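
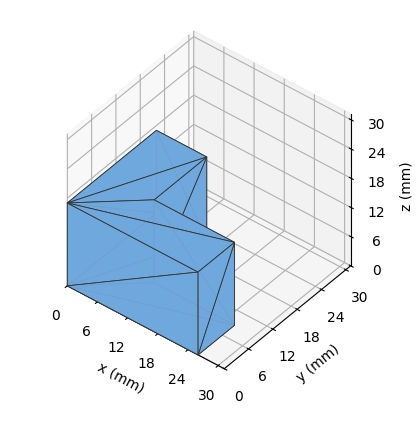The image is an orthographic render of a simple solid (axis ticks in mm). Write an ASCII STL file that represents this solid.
Reading the render: the shape is an L-shaped prism: outer 26 × 22 mm, arm thicknesses ≈ 9 mm (horizontal) and 10 mm (vertical), extruded 17 mm in z (dimensions read to the nearest mm from the axis ticks). For the STL, each face is triangulated and given an outward normal.

solid part
  facet normal 0.0000 0.0000 -1.0000
    outer loop
      vertex 26.000 9.000 0.000
      vertex 26.000 0.000 0.000
      vertex 0.000 0.000 0.000
    endloop
  endfacet
  facet normal 0.0000 0.0000 -1.0000
    outer loop
      vertex 10.000 9.000 0.000
      vertex 26.000 9.000 0.000
      vertex 0.000 0.000 0.000
    endloop
  endfacet
  facet normal 0.0000 0.0000 -1.0000
    outer loop
      vertex 10.000 22.000 0.000
      vertex 10.000 9.000 0.000
      vertex 0.000 0.000 0.000
    endloop
  endfacet
  facet normal 0.0000 0.0000 -1.0000
    outer loop
      vertex 0.000 22.000 0.000
      vertex 10.000 22.000 0.000
      vertex 0.000 0.000 0.000
    endloop
  endfacet
  facet normal 0.0000 0.0000 1.0000
    outer loop
      vertex 0.000 0.000 17.000
      vertex 26.000 0.000 17.000
      vertex 26.000 9.000 17.000
    endloop
  endfacet
  facet normal 0.0000 0.0000 1.0000
    outer loop
      vertex 0.000 0.000 17.000
      vertex 26.000 9.000 17.000
      vertex 10.000 9.000 17.000
    endloop
  endfacet
  facet normal 0.0000 0.0000 1.0000
    outer loop
      vertex 0.000 0.000 17.000
      vertex 10.000 9.000 17.000
      vertex 10.000 22.000 17.000
    endloop
  endfacet
  facet normal 0.0000 0.0000 1.0000
    outer loop
      vertex 0.000 0.000 17.000
      vertex 10.000 22.000 17.000
      vertex 0.000 22.000 17.000
    endloop
  endfacet
  facet normal 0.0000 -1.0000 0.0000
    outer loop
      vertex 0.000 0.000 0.000
      vertex 26.000 0.000 0.000
      vertex 26.000 0.000 17.000
    endloop
  endfacet
  facet normal 0.0000 -1.0000 0.0000
    outer loop
      vertex 0.000 0.000 0.000
      vertex 26.000 0.000 17.000
      vertex 0.000 0.000 17.000
    endloop
  endfacet
  facet normal 1.0000 0.0000 0.0000
    outer loop
      vertex 26.000 0.000 0.000
      vertex 26.000 9.000 0.000
      vertex 26.000 9.000 17.000
    endloop
  endfacet
  facet normal 1.0000 0.0000 0.0000
    outer loop
      vertex 26.000 0.000 0.000
      vertex 26.000 9.000 17.000
      vertex 26.000 0.000 17.000
    endloop
  endfacet
  facet normal 0.0000 1.0000 0.0000
    outer loop
      vertex 26.000 9.000 0.000
      vertex 10.000 9.000 0.000
      vertex 10.000 9.000 17.000
    endloop
  endfacet
  facet normal 0.0000 1.0000 0.0000
    outer loop
      vertex 26.000 9.000 0.000
      vertex 10.000 9.000 17.000
      vertex 26.000 9.000 17.000
    endloop
  endfacet
  facet normal 1.0000 0.0000 0.0000
    outer loop
      vertex 10.000 9.000 0.000
      vertex 10.000 22.000 0.000
      vertex 10.000 22.000 17.000
    endloop
  endfacet
  facet normal 1.0000 0.0000 0.0000
    outer loop
      vertex 10.000 9.000 0.000
      vertex 10.000 22.000 17.000
      vertex 10.000 9.000 17.000
    endloop
  endfacet
  facet normal 0.0000 1.0000 0.0000
    outer loop
      vertex 10.000 22.000 0.000
      vertex 0.000 22.000 0.000
      vertex 0.000 22.000 17.000
    endloop
  endfacet
  facet normal 0.0000 1.0000 0.0000
    outer loop
      vertex 10.000 22.000 0.000
      vertex 0.000 22.000 17.000
      vertex 10.000 22.000 17.000
    endloop
  endfacet
  facet normal -1.0000 0.0000 0.0000
    outer loop
      vertex 0.000 22.000 0.000
      vertex 0.000 0.000 0.000
      vertex 0.000 0.000 17.000
    endloop
  endfacet
  facet normal -1.0000 0.0000 0.0000
    outer loop
      vertex 0.000 22.000 0.000
      vertex 0.000 0.000 17.000
      vertex 0.000 22.000 17.000
    endloop
  endfacet
endsolid part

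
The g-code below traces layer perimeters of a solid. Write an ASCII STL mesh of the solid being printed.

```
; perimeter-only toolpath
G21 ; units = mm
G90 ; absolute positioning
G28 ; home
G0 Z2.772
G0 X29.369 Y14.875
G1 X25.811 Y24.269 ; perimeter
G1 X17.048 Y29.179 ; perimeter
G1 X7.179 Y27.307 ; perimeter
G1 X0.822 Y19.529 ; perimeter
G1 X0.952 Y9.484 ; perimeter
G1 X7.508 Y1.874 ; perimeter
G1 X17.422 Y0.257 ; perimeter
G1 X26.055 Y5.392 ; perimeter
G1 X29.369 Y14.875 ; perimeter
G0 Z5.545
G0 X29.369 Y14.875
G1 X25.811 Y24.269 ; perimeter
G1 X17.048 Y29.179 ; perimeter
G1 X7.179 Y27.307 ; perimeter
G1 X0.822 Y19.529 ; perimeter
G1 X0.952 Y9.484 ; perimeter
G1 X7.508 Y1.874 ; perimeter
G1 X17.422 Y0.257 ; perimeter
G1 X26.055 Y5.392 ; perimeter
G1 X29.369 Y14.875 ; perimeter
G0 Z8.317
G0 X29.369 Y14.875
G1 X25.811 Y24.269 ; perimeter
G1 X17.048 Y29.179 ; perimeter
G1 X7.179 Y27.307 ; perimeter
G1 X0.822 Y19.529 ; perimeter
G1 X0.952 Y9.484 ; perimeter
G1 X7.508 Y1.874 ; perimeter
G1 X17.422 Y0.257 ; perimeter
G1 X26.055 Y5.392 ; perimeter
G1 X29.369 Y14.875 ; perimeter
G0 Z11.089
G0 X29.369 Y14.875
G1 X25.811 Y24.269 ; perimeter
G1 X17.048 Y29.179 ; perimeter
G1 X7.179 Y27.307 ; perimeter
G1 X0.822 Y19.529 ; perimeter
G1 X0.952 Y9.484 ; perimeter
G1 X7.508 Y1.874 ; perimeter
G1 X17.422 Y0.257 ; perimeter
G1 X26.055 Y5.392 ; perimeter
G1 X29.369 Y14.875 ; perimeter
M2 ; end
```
solid part
  facet normal 0.0000 0.0000 -1.0000
    outer loop
      vertex 17.048 29.179 0.000
      vertex 25.811 24.269 0.000
      vertex 29.369 14.875 0.000
    endloop
  endfacet
  facet normal 0.0000 0.0000 -1.0000
    outer loop
      vertex 7.179 27.307 0.000
      vertex 17.048 29.179 0.000
      vertex 29.369 14.875 0.000
    endloop
  endfacet
  facet normal 0.0000 0.0000 -1.0000
    outer loop
      vertex 0.822 19.529 0.000
      vertex 7.179 27.307 0.000
      vertex 29.369 14.875 0.000
    endloop
  endfacet
  facet normal 0.0000 0.0000 -1.0000
    outer loop
      vertex 0.952 9.484 0.000
      vertex 0.822 19.529 0.000
      vertex 29.369 14.875 0.000
    endloop
  endfacet
  facet normal 0.0000 0.0000 -1.0000
    outer loop
      vertex 7.508 1.874 0.000
      vertex 0.952 9.484 0.000
      vertex 29.369 14.875 0.000
    endloop
  endfacet
  facet normal 0.0000 0.0000 -1.0000
    outer loop
      vertex 17.422 0.257 0.000
      vertex 7.508 1.874 0.000
      vertex 29.369 14.875 0.000
    endloop
  endfacet
  facet normal 0.0000 0.0000 -1.0000
    outer loop
      vertex 26.055 5.392 0.000
      vertex 17.422 0.257 0.000
      vertex 29.369 14.875 0.000
    endloop
  endfacet
  facet normal 0.0000 0.0000 1.0000
    outer loop
      vertex 29.369 14.875 11.089
      vertex 25.811 24.269 11.089
      vertex 17.048 29.179 11.089
    endloop
  endfacet
  facet normal 0.0000 0.0000 1.0000
    outer loop
      vertex 29.369 14.875 11.089
      vertex 17.048 29.179 11.089
      vertex 7.179 27.307 11.089
    endloop
  endfacet
  facet normal 0.0000 0.0000 1.0000
    outer loop
      vertex 29.369 14.875 11.089
      vertex 7.179 27.307 11.089
      vertex 0.822 19.529 11.089
    endloop
  endfacet
  facet normal 0.0000 0.0000 1.0000
    outer loop
      vertex 29.369 14.875 11.089
      vertex 0.822 19.529 11.089
      vertex 0.952 9.484 11.089
    endloop
  endfacet
  facet normal 0.0000 0.0000 1.0000
    outer loop
      vertex 29.369 14.875 11.089
      vertex 0.952 9.484 11.089
      vertex 7.508 1.874 11.089
    endloop
  endfacet
  facet normal 0.0000 0.0000 1.0000
    outer loop
      vertex 29.369 14.875 11.089
      vertex 7.508 1.874 11.089
      vertex 17.422 0.257 11.089
    endloop
  endfacet
  facet normal 0.0000 0.0000 1.0000
    outer loop
      vertex 29.369 14.875 11.089
      vertex 17.422 0.257 11.089
      vertex 26.055 5.392 11.089
    endloop
  endfacet
  facet normal 0.9352 0.3542 0.0000
    outer loop
      vertex 29.369 14.875 0.000
      vertex 25.811 24.269 0.000
      vertex 25.811 24.269 11.089
    endloop
  endfacet
  facet normal 0.9352 0.3542 0.0000
    outer loop
      vertex 29.369 14.875 0.000
      vertex 25.811 24.269 11.089
      vertex 29.369 14.875 11.089
    endloop
  endfacet
  facet normal 0.4888 0.8724 0.0000
    outer loop
      vertex 25.811 24.269 0.000
      vertex 17.048 29.179 0.000
      vertex 17.048 29.179 11.089
    endloop
  endfacet
  facet normal 0.4888 0.8724 0.0000
    outer loop
      vertex 25.811 24.269 0.000
      vertex 17.048 29.179 11.089
      vertex 25.811 24.269 11.089
    endloop
  endfacet
  facet normal -0.1864 0.9825 0.0000
    outer loop
      vertex 17.048 29.179 0.000
      vertex 7.179 27.307 0.000
      vertex 7.179 27.307 11.089
    endloop
  endfacet
  facet normal -0.1864 0.9825 0.0000
    outer loop
      vertex 17.048 29.179 0.000
      vertex 7.179 27.307 11.089
      vertex 17.048 29.179 11.089
    endloop
  endfacet
  facet normal -0.7743 0.6328 0.0000
    outer loop
      vertex 7.179 27.307 0.000
      vertex 0.822 19.529 0.000
      vertex 0.822 19.529 11.089
    endloop
  endfacet
  facet normal -0.7743 0.6328 0.0000
    outer loop
      vertex 7.179 27.307 0.000
      vertex 0.822 19.529 11.089
      vertex 7.179 27.307 11.089
    endloop
  endfacet
  facet normal -0.9999 -0.0129 0.0000
    outer loop
      vertex 0.822 19.529 0.000
      vertex 0.952 9.484 0.000
      vertex 0.952 9.484 11.089
    endloop
  endfacet
  facet normal -0.9999 -0.0129 0.0000
    outer loop
      vertex 0.822 19.529 0.000
      vertex 0.952 9.484 11.089
      vertex 0.822 19.529 11.089
    endloop
  endfacet
  facet normal -0.7576 -0.6527 0.0000
    outer loop
      vertex 0.952 9.484 0.000
      vertex 7.508 1.874 0.000
      vertex 7.508 1.874 11.089
    endloop
  endfacet
  facet normal -0.7576 -0.6527 0.0000
    outer loop
      vertex 0.952 9.484 0.000
      vertex 7.508 1.874 11.089
      vertex 0.952 9.484 11.089
    endloop
  endfacet
  facet normal -0.1610 -0.9870 0.0000
    outer loop
      vertex 7.508 1.874 0.000
      vertex 17.422 0.257 0.000
      vertex 17.422 0.257 11.089
    endloop
  endfacet
  facet normal -0.1610 -0.9870 0.0000
    outer loop
      vertex 7.508 1.874 0.000
      vertex 17.422 0.257 11.089
      vertex 7.508 1.874 11.089
    endloop
  endfacet
  facet normal 0.5112 -0.8595 0.0000
    outer loop
      vertex 17.422 0.257 0.000
      vertex 26.055 5.392 0.000
      vertex 26.055 5.392 11.089
    endloop
  endfacet
  facet normal 0.5112 -0.8595 0.0000
    outer loop
      vertex 17.422 0.257 0.000
      vertex 26.055 5.392 11.089
      vertex 17.422 0.257 11.089
    endloop
  endfacet
  facet normal 0.9440 -0.3299 0.0000
    outer loop
      vertex 26.055 5.392 0.000
      vertex 29.369 14.875 0.000
      vertex 29.369 14.875 11.089
    endloop
  endfacet
  facet normal 0.9440 -0.3299 0.0000
    outer loop
      vertex 26.055 5.392 0.000
      vertex 29.369 14.875 11.089
      vertex 26.055 5.392 11.089
    endloop
  endfacet
endsolid part

The G0 Z moves step by Δz≈2.772 mm. Every layer's G1 loop is the same polygon, so the solid is a straight extrusion of it from z=0 to z≈11.1. Closing with flat bottom and top caps and triangulating gives 32 facets — a regular 9-sided prism (a cylinder approximated with 9 flat sides), circumscribed radius ≈ 14.7 mm, height ≈ 11.1 mm.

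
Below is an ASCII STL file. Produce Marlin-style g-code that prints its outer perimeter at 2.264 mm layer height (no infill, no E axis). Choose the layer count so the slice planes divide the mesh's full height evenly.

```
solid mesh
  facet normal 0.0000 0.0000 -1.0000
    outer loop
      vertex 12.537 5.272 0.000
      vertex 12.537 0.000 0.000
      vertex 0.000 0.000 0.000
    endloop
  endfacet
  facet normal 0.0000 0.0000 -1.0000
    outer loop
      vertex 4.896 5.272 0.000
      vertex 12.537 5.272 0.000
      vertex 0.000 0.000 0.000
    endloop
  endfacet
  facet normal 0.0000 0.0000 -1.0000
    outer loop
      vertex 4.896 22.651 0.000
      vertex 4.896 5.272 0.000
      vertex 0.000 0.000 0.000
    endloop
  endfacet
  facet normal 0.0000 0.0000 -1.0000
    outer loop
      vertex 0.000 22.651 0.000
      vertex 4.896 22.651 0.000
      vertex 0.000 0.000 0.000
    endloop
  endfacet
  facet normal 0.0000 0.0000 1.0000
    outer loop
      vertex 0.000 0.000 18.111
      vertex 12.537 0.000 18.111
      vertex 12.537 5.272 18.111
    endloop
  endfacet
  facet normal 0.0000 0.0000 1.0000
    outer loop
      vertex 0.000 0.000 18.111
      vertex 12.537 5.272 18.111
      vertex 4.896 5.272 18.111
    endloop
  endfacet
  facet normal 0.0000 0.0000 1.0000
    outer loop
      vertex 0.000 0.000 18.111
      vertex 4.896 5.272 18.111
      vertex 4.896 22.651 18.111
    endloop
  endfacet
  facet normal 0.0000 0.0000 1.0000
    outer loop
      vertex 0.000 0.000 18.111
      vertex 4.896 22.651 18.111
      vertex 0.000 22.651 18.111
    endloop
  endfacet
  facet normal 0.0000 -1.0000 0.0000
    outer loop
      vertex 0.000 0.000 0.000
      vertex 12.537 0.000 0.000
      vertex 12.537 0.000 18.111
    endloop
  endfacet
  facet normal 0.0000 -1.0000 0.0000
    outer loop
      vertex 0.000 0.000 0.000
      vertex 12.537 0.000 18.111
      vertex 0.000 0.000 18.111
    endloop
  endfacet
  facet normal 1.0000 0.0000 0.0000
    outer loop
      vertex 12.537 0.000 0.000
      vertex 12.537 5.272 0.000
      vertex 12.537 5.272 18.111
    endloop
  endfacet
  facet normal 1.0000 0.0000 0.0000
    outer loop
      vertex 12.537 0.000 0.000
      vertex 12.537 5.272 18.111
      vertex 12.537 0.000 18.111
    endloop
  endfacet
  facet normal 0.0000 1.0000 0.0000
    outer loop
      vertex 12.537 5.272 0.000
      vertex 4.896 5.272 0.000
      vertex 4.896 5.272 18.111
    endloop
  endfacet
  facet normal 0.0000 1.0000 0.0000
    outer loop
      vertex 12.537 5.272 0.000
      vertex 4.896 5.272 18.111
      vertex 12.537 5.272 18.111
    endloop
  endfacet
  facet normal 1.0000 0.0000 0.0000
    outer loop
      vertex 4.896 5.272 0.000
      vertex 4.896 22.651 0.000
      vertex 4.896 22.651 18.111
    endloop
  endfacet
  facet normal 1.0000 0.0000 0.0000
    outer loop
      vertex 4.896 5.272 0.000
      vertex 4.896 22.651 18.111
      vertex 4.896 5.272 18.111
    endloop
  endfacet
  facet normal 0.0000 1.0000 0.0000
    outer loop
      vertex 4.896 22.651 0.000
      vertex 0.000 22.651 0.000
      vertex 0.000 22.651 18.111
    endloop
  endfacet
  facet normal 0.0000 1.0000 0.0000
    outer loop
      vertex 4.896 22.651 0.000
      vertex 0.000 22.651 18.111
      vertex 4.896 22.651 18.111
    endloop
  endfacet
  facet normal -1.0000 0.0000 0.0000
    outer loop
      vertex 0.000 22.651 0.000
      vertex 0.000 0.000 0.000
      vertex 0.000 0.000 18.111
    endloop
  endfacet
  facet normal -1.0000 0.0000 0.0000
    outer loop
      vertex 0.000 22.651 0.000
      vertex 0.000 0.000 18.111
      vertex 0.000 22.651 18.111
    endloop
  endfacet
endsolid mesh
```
; perimeter-only toolpath
G21 ; units = mm
G90 ; absolute positioning
G28 ; home
; layer 1
G0 Z2.264
G0 X0.000 Y0.000
G1 X12.537 Y0.000
G1 X12.537 Y5.272
G1 X4.896 Y5.272
G1 X4.896 Y22.651
G1 X0.000 Y22.651
G1 X0.000 Y0.000
; layer 2
G0 Z4.528
G0 X0.000 Y0.000
G1 X12.537 Y0.000
G1 X12.537 Y5.272
G1 X4.896 Y5.272
G1 X4.896 Y22.651
G1 X0.000 Y22.651
G1 X0.000 Y0.000
; layer 3
G0 Z6.792
G0 X0.000 Y0.000
G1 X12.537 Y0.000
G1 X12.537 Y5.272
G1 X4.896 Y5.272
G1 X4.896 Y22.651
G1 X0.000 Y22.651
G1 X0.000 Y0.000
; layer 4
G0 Z9.056
G0 X0.000 Y0.000
G1 X12.537 Y0.000
G1 X12.537 Y5.272
G1 X4.896 Y5.272
G1 X4.896 Y22.651
G1 X0.000 Y22.651
G1 X0.000 Y0.000
; layer 5
G0 Z11.319
G0 X0.000 Y0.000
G1 X12.537 Y0.000
G1 X12.537 Y5.272
G1 X4.896 Y5.272
G1 X4.896 Y22.651
G1 X0.000 Y22.651
G1 X0.000 Y0.000
; layer 6
G0 Z13.583
G0 X0.000 Y0.000
G1 X12.537 Y0.000
G1 X12.537 Y5.272
G1 X4.896 Y5.272
G1 X4.896 Y22.651
G1 X0.000 Y22.651
G1 X0.000 Y0.000
; layer 7
G0 Z15.847
G0 X0.000 Y0.000
G1 X12.537 Y0.000
G1 X12.537 Y5.272
G1 X4.896 Y5.272
G1 X4.896 Y22.651
G1 X0.000 Y22.651
G1 X0.000 Y0.000
; layer 8
G0 Z18.111
G0 X0.000 Y0.000
G1 X12.537 Y0.000
G1 X12.537 Y5.272
G1 X4.896 Y5.272
G1 X4.896 Y22.651
G1 X0.000 Y22.651
G1 X0.000 Y0.000
M2 ; end

The solid is an L-shaped prism: outer 12.5 × 22.7 mm, arm thicknesses ≈ 5.27 mm (horizontal) and 4.9 mm (vertical), extruded 18.1 mm in z. Slicing at Δz = 2.264 mm — 8 equal slices spanning the solid's height, so layer i sits at z = i·h/8 — gives 8 non-empty perimeters. Each is a 6-segment closed polygon; G0 lifts to the layer z and rapids to the start vertex, then G1 traces the edges.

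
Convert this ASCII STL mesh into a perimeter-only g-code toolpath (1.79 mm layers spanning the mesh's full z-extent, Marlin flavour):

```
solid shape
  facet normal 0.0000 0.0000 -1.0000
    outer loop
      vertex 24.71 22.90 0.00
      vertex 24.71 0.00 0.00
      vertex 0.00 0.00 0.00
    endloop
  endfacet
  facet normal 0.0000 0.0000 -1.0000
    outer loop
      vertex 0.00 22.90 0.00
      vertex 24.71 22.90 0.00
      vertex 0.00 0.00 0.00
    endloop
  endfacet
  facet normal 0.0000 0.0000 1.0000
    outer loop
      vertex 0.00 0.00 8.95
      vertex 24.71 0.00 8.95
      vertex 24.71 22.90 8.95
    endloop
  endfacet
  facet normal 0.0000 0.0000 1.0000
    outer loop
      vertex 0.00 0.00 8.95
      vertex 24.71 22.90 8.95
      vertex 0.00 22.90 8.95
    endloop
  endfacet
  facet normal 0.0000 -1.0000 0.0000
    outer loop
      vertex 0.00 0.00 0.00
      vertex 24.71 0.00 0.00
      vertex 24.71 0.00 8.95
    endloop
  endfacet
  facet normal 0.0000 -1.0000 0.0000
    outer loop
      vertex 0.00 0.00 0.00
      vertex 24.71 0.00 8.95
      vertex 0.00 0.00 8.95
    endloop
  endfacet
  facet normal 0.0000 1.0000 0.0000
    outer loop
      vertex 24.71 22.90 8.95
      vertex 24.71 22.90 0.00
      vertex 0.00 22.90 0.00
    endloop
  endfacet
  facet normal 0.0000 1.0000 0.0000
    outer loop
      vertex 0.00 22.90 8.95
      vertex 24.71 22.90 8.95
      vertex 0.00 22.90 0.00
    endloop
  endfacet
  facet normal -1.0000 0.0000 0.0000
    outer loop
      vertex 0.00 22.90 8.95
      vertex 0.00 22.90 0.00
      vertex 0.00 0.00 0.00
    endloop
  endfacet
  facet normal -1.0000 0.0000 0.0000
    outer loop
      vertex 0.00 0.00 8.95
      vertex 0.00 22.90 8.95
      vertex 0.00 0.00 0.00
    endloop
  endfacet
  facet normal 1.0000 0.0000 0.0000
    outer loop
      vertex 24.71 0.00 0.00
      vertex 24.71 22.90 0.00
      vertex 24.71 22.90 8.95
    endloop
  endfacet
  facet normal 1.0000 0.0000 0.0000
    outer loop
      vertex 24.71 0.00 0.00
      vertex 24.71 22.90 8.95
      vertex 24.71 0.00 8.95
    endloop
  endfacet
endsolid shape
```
; perimeter-only toolpath
G21 ; units = mm
G90 ; absolute positioning
G28 ; home
; layer 1
G0 Z1.79
G0 X0.00 Y0.00
G1 X24.71 Y0.00
G1 X24.71 Y22.90
G1 X0.00 Y22.90
G1 X0.00 Y0.00
; layer 2
G0 Z3.58
G0 X0.00 Y0.00
G1 X24.71 Y0.00
G1 X24.71 Y22.90
G1 X0.00 Y22.90
G1 X0.00 Y0.00
; layer 3
G0 Z5.37
G0 X0.00 Y0.00
G1 X24.71 Y0.00
G1 X24.71 Y22.90
G1 X0.00 Y22.90
G1 X0.00 Y0.00
; layer 4
G0 Z7.16
G0 X0.00 Y0.00
G1 X24.71 Y0.00
G1 X24.71 Y22.90
G1 X0.00 Y22.90
G1 X0.00 Y0.00
; layer 5
G0 Z8.95
G0 X0.00 Y0.00
G1 X24.71 Y0.00
G1 X24.71 Y22.90
G1 X0.00 Y22.90
G1 X0.00 Y0.00
M2 ; end

The solid is a rectangular box, roughly 24.7 × 22.9 mm footprint and 8.95 mm tall. Slicing at Δz = 1.79 mm — 5 equal slices spanning the solid's height, so layer i sits at z = i·h/5 — gives 5 non-empty perimeters. Each is a 4-segment closed polygon; G0 lifts to the layer z and rapids to the start vertex, then G1 traces the edges.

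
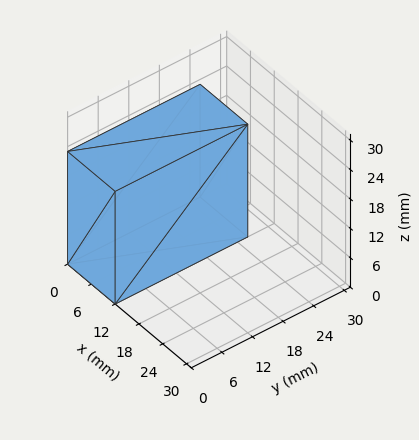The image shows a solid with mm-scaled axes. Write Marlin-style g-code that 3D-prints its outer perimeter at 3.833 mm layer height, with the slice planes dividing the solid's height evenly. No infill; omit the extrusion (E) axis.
Reading the render: the shape is a rectangular box, roughly 12 × 26 mm footprint and 23 mm tall (dimensions read to the nearest mm from the axis ticks). For the g-code, the solid's height is divided into equal slices at the stated Δz and each level perimeter traced with G1 moves after a G0 lift.

; perimeter-only toolpath
G21 ; units = mm
G90 ; absolute positioning
G28 ; home
; layer 1
G0 Z3.833
G0 X0.000 Y0.000
G1 X12.000 Y0.000
G1 X12.000 Y26.000
G1 X0.000 Y26.000
G1 X0.000 Y0.000
; layer 2
G0 Z7.667
G0 X0.000 Y0.000
G1 X12.000 Y0.000
G1 X12.000 Y26.000
G1 X0.000 Y26.000
G1 X0.000 Y0.000
; layer 3
G0 Z11.500
G0 X0.000 Y0.000
G1 X12.000 Y0.000
G1 X12.000 Y26.000
G1 X0.000 Y26.000
G1 X0.000 Y0.000
; layer 4
G0 Z15.333
G0 X0.000 Y0.000
G1 X12.000 Y0.000
G1 X12.000 Y26.000
G1 X0.000 Y26.000
G1 X0.000 Y0.000
; layer 5
G0 Z19.167
G0 X0.000 Y0.000
G1 X12.000 Y0.000
G1 X12.000 Y26.000
G1 X0.000 Y26.000
G1 X0.000 Y0.000
; layer 6
G0 Z23.000
G0 X0.000 Y0.000
G1 X12.000 Y0.000
G1 X12.000 Y26.000
G1 X0.000 Y26.000
G1 X0.000 Y0.000
M2 ; end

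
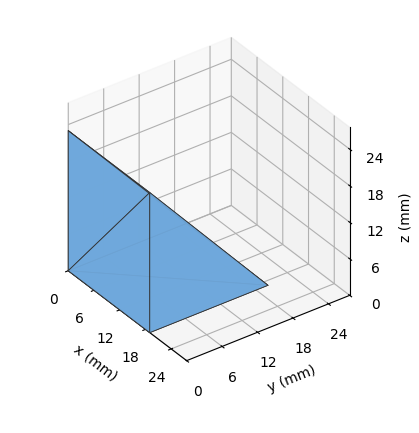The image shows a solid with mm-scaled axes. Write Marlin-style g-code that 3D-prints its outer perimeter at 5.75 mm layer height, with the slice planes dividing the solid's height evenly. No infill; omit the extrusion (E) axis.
Reading the render: the shape is a wedge (ramp): 19 × 20 mm base, rising to 23 mm along the y=0 edge and sloping linearly to z=0 at y=20 (dimensions read to the nearest mm from the axis ticks). For the g-code, the solid's height is divided into equal slices at the stated Δz and each level perimeter traced with G1 moves after a G0 lift.

; perimeter-only toolpath
G21 ; units = mm
G90 ; absolute positioning
G28 ; home
; layer 1
G0 Z5.75
G0 X0.00 Y0.00
G1 X19.00 Y0.00
G1 X19.00 Y15.00
G1 X0.00 Y15.00
G1 X0.00 Y0.00
; layer 2
G0 Z11.50
G0 X0.00 Y0.00
G1 X19.00 Y0.00
G1 X19.00 Y10.00
G1 X0.00 Y10.00
G1 X0.00 Y0.00
; layer 3
G0 Z17.25
G0 X0.00 Y0.00
G1 X19.00 Y0.00
G1 X19.00 Y5.00
G1 X0.00 Y5.00
G1 X0.00 Y0.00
M2 ; end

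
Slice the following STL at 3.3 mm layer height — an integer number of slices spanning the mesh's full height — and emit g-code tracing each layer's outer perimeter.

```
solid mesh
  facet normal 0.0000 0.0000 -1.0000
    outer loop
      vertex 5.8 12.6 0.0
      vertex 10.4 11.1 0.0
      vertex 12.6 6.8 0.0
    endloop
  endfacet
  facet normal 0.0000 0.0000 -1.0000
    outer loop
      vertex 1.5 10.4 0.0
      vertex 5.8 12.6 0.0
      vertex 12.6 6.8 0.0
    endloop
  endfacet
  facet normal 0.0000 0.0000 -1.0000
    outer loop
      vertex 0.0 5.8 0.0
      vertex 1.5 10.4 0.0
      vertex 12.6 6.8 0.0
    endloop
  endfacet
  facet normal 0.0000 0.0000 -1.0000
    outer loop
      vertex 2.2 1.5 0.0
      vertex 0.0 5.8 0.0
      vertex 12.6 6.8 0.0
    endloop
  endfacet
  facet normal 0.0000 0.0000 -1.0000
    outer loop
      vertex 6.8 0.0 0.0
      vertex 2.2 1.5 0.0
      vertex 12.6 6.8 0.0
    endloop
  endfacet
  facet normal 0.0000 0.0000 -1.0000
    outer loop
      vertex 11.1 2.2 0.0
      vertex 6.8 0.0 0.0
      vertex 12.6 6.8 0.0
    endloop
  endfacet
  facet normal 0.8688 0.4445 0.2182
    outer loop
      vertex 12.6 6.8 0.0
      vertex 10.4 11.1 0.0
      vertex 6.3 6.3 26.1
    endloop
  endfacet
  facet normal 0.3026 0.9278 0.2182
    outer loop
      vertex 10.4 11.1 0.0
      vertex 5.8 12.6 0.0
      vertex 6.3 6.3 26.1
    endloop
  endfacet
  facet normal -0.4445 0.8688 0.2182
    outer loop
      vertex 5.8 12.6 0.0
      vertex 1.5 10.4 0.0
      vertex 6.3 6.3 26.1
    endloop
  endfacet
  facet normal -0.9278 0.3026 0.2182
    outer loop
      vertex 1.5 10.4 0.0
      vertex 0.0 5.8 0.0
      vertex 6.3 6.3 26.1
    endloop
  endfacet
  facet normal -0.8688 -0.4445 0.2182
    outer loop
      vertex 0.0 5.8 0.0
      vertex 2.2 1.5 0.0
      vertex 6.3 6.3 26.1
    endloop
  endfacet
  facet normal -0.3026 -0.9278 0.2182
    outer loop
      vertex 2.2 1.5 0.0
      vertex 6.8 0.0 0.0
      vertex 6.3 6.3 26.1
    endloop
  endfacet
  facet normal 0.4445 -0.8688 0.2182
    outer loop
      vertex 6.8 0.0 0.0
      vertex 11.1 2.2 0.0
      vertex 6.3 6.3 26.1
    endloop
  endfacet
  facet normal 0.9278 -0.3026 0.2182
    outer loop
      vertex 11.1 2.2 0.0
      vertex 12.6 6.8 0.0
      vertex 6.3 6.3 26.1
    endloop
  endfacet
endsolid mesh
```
; perimeter-only toolpath
G21 ; units = mm
G90 ; absolute positioning
G28 ; home
; layer 1
G0 Z3.3
G0 X11.8 Y6.7
G1 X9.9 Y10.5
G1 X5.9 Y11.8
G1 X2.1 Y9.9
G1 X0.8 Y5.9
G1 X2.7 Y2.1
G1 X6.7 Y0.8
G1 X10.5 Y2.7
G1 X11.8 Y6.7
; layer 2
G0 Z6.5
G0 X11.0 Y6.7
G1 X9.4 Y9.9
G1 X5.9 Y11.0
G1 X2.7 Y9.4
G1 X1.6 Y5.9
G1 X3.2 Y2.7
G1 X6.7 Y1.6
G1 X9.9 Y3.2
G1 X11.0 Y6.7
; layer 3
G0 Z9.8
G0 X10.2 Y6.6
G1 X8.9 Y9.3
G1 X6.0 Y10.2
G1 X3.3 Y8.9
G1 X2.4 Y6.0
G1 X3.7 Y3.3
G1 X6.6 Y2.4
G1 X9.3 Y3.7
G1 X10.2 Y6.6
; layer 4
G0 Z13.1
G0 X9.4 Y6.5
G1 X8.3 Y8.7
G1 X6.0 Y9.4
G1 X3.9 Y8.3
G1 X3.1 Y6.0
G1 X4.2 Y3.9
G1 X6.5 Y3.1
G1 X8.7 Y4.2
G1 X9.4 Y6.5
; layer 5
G0 Z16.3
G0 X8.7 Y6.5
G1 X7.8 Y8.1
G1 X6.1 Y8.7
G1 X4.5 Y7.8
G1 X3.9 Y6.1
G1 X4.8 Y4.5
G1 X6.5 Y3.9
G1 X8.1 Y4.8
G1 X8.7 Y6.5
; layer 6
G0 Z19.6
G0 X7.9 Y6.4
G1 X7.3 Y7.5
G1 X6.2 Y7.9
G1 X5.1 Y7.3
G1 X4.7 Y6.2
G1 X5.3 Y5.1
G1 X6.4 Y4.7
G1 X7.5 Y5.3
G1 X7.9 Y6.4
; layer 7
G0 Z22.8
G0 X7.1 Y6.4
G1 X6.8 Y6.9
G1 X6.2 Y7.1
G1 X5.7 Y6.8
G1 X5.5 Y6.2
G1 X5.8 Y5.7
G1 X6.4 Y5.5
G1 X6.9 Y5.8
G1 X7.1 Y6.4
M2 ; end

The solid is a regular 8-sided pyramid, base circumscribed radius ≈ 6.3 mm, apex at z ≈ 26.1 mm. Slicing at Δz = 3.3 mm — 8 equal slices spanning the solid's height, so layer i sits at z = i·h/8 — gives 7 non-empty perimeters. Each is a 8-segment closed polygon; G0 lifts to the layer z and rapids to the start vertex, then G1 traces the edges. The cross-section shrinks linearly with z (the slice at the apex is degenerate and omitted).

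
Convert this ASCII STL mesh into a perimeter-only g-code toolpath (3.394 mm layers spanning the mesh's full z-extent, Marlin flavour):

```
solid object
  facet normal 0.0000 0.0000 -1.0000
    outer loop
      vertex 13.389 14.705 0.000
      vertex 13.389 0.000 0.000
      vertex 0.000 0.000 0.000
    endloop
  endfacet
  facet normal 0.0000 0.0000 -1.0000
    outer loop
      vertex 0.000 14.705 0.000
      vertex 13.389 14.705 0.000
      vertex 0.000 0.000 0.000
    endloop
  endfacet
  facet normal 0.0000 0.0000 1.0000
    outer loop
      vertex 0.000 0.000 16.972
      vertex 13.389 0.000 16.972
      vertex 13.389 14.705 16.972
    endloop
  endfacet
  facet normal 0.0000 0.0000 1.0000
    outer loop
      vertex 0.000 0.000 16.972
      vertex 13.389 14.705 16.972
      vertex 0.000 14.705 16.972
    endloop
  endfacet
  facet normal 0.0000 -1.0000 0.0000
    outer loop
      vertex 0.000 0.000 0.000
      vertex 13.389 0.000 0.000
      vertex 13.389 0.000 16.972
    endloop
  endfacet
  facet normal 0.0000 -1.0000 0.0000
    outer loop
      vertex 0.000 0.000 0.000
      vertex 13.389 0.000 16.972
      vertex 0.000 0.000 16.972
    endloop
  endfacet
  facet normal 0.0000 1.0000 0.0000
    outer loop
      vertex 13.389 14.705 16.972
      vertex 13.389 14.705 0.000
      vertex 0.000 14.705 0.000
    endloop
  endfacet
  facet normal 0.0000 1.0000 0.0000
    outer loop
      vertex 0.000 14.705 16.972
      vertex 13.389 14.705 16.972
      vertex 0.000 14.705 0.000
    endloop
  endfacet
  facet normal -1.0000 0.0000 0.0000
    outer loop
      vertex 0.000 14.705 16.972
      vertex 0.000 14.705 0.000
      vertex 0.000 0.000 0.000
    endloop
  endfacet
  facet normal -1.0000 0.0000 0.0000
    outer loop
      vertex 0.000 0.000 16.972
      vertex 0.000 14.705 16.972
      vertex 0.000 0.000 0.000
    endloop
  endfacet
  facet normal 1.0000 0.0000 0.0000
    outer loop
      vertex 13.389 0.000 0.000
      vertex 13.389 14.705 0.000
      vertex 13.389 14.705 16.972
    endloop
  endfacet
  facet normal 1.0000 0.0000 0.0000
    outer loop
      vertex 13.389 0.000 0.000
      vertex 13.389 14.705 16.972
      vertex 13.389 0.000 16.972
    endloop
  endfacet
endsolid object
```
; perimeter-only toolpath
G21 ; units = mm
G90 ; absolute positioning
G28 ; home
; layer 1
G0 Z3.394
G0 X0.000 Y0.000
G1 X13.389 Y0.000
G1 X13.389 Y14.705
G1 X0.000 Y14.705
G1 X0.000 Y0.000
; layer 2
G0 Z6.789
G0 X0.000 Y0.000
G1 X13.389 Y0.000
G1 X13.389 Y14.705
G1 X0.000 Y14.705
G1 X0.000 Y0.000
; layer 3
G0 Z10.183
G0 X0.000 Y0.000
G1 X13.389 Y0.000
G1 X13.389 Y14.705
G1 X0.000 Y14.705
G1 X0.000 Y0.000
; layer 4
G0 Z13.578
G0 X0.000 Y0.000
G1 X13.389 Y0.000
G1 X13.389 Y14.705
G1 X0.000 Y14.705
G1 X0.000 Y0.000
; layer 5
G0 Z16.972
G0 X0.000 Y0.000
G1 X13.389 Y0.000
G1 X13.389 Y14.705
G1 X0.000 Y14.705
G1 X0.000 Y0.000
M2 ; end

The solid is a rectangular box, roughly 13.4 × 14.7 mm footprint and 17 mm tall. Slicing at Δz = 3.394 mm — 5 equal slices spanning the solid's height, so layer i sits at z = i·h/5 — gives 5 non-empty perimeters. Each is a 4-segment closed polygon; G0 lifts to the layer z and rapids to the start vertex, then G1 traces the edges.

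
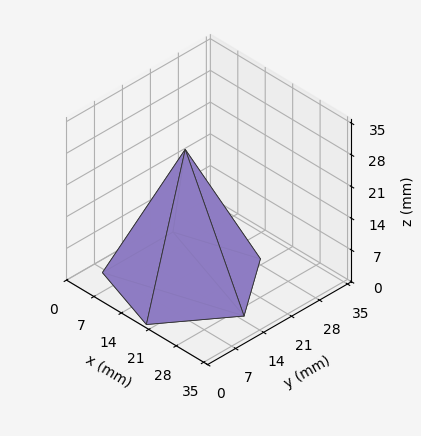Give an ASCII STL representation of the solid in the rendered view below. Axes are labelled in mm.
Reading the render: the shape is a regular 5-sided pyramid, base circumscribed radius ≈ 15 mm, apex at z ≈ 29 mm (dimensions read to the nearest mm from the axis ticks). For the STL, each face is triangulated and given an outward normal.

solid part
  facet normal 0.0000 0.0000 -1.0000
    outer loop
      vertex 2.865 23.817 0.000
      vertex 19.635 29.266 0.000
      vertex 30.000 15.000 0.000
    endloop
  endfacet
  facet normal 0.0000 0.0000 -1.0000
    outer loop
      vertex 2.865 6.183 0.000
      vertex 2.865 23.817 0.000
      vertex 30.000 15.000 0.000
    endloop
  endfacet
  facet normal 0.0000 0.0000 -1.0000
    outer loop
      vertex 19.635 0.734 0.000
      vertex 2.865 6.183 0.000
      vertex 30.000 15.000 0.000
    endloop
  endfacet
  facet normal 0.7463 0.5422 0.3860
    outer loop
      vertex 30.000 15.000 0.000
      vertex 19.635 29.266 0.000
      vertex 15.000 15.000 29.000
    endloop
  endfacet
  facet normal -0.2851 0.8773 0.3860
    outer loop
      vertex 19.635 29.266 0.000
      vertex 2.865 23.817 0.000
      vertex 15.000 15.000 29.000
    endloop
  endfacet
  facet normal -0.9225 0.0000 0.3860
    outer loop
      vertex 2.865 23.817 0.000
      vertex 2.865 6.183 0.000
      vertex 15.000 15.000 29.000
    endloop
  endfacet
  facet normal -0.2851 -0.8773 0.3860
    outer loop
      vertex 2.865 6.183 0.000
      vertex 19.635 0.734 0.000
      vertex 15.000 15.000 29.000
    endloop
  endfacet
  facet normal 0.7463 -0.5422 0.3860
    outer loop
      vertex 19.635 0.734 0.000
      vertex 30.000 15.000 0.000
      vertex 15.000 15.000 29.000
    endloop
  endfacet
endsolid part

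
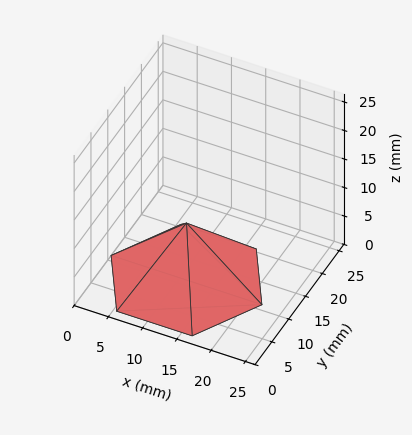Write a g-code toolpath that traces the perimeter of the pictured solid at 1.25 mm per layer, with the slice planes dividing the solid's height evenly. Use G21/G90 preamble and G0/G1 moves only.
Reading the render: the shape is a regular 6-sided pyramid, base circumscribed radius ≈ 11 mm, apex at z ≈ 10 mm (dimensions read to the nearest mm from the axis ticks). For the g-code, the solid's height is divided into equal slices at the stated Δz and each level perimeter traced with G1 moves after a G0 lift.

; perimeter-only toolpath
G21 ; units = mm
G90 ; absolute positioning
G28 ; home
; layer 1
G0 Z1.25
G0 X20.62 Y11.00
G1 X15.81 Y19.34
G1 X6.19 Y19.34
G1 X1.38 Y11.00
G1 X6.19 Y2.66
G1 X15.81 Y2.66
G1 X20.62 Y11.00
; layer 2
G0 Z2.50
G0 X19.25 Y11.00
G1 X15.12 Y18.15
G1 X6.88 Y18.15
G1 X2.75 Y11.00
G1 X6.88 Y3.85
G1 X15.12 Y3.85
G1 X19.25 Y11.00
; layer 3
G0 Z3.75
G0 X17.88 Y11.00
G1 X14.44 Y16.96
G1 X7.56 Y16.96
G1 X4.12 Y11.00
G1 X7.56 Y5.04
G1 X14.44 Y5.04
G1 X17.88 Y11.00
; layer 4
G0 Z5.00
G0 X16.50 Y11.00
G1 X13.75 Y15.77
G1 X8.25 Y15.77
G1 X5.50 Y11.00
G1 X8.25 Y6.24
G1 X13.75 Y6.24
G1 X16.50 Y11.00
; layer 5
G0 Z6.25
G0 X15.12 Y11.00
G1 X13.06 Y14.57
G1 X8.94 Y14.57
G1 X6.88 Y11.00
G1 X8.94 Y7.43
G1 X13.06 Y7.43
G1 X15.12 Y11.00
; layer 6
G0 Z7.50
G0 X13.75 Y11.00
G1 X12.38 Y13.38
G1 X9.62 Y13.38
G1 X8.25 Y11.00
G1 X9.62 Y8.62
G1 X12.38 Y8.62
G1 X13.75 Y11.00
; layer 7
G0 Z8.75
G0 X12.38 Y11.00
G1 X11.69 Y12.19
G1 X10.31 Y12.19
G1 X9.62 Y11.00
G1 X10.31 Y9.81
G1 X11.69 Y9.81
G1 X12.38 Y11.00
M2 ; end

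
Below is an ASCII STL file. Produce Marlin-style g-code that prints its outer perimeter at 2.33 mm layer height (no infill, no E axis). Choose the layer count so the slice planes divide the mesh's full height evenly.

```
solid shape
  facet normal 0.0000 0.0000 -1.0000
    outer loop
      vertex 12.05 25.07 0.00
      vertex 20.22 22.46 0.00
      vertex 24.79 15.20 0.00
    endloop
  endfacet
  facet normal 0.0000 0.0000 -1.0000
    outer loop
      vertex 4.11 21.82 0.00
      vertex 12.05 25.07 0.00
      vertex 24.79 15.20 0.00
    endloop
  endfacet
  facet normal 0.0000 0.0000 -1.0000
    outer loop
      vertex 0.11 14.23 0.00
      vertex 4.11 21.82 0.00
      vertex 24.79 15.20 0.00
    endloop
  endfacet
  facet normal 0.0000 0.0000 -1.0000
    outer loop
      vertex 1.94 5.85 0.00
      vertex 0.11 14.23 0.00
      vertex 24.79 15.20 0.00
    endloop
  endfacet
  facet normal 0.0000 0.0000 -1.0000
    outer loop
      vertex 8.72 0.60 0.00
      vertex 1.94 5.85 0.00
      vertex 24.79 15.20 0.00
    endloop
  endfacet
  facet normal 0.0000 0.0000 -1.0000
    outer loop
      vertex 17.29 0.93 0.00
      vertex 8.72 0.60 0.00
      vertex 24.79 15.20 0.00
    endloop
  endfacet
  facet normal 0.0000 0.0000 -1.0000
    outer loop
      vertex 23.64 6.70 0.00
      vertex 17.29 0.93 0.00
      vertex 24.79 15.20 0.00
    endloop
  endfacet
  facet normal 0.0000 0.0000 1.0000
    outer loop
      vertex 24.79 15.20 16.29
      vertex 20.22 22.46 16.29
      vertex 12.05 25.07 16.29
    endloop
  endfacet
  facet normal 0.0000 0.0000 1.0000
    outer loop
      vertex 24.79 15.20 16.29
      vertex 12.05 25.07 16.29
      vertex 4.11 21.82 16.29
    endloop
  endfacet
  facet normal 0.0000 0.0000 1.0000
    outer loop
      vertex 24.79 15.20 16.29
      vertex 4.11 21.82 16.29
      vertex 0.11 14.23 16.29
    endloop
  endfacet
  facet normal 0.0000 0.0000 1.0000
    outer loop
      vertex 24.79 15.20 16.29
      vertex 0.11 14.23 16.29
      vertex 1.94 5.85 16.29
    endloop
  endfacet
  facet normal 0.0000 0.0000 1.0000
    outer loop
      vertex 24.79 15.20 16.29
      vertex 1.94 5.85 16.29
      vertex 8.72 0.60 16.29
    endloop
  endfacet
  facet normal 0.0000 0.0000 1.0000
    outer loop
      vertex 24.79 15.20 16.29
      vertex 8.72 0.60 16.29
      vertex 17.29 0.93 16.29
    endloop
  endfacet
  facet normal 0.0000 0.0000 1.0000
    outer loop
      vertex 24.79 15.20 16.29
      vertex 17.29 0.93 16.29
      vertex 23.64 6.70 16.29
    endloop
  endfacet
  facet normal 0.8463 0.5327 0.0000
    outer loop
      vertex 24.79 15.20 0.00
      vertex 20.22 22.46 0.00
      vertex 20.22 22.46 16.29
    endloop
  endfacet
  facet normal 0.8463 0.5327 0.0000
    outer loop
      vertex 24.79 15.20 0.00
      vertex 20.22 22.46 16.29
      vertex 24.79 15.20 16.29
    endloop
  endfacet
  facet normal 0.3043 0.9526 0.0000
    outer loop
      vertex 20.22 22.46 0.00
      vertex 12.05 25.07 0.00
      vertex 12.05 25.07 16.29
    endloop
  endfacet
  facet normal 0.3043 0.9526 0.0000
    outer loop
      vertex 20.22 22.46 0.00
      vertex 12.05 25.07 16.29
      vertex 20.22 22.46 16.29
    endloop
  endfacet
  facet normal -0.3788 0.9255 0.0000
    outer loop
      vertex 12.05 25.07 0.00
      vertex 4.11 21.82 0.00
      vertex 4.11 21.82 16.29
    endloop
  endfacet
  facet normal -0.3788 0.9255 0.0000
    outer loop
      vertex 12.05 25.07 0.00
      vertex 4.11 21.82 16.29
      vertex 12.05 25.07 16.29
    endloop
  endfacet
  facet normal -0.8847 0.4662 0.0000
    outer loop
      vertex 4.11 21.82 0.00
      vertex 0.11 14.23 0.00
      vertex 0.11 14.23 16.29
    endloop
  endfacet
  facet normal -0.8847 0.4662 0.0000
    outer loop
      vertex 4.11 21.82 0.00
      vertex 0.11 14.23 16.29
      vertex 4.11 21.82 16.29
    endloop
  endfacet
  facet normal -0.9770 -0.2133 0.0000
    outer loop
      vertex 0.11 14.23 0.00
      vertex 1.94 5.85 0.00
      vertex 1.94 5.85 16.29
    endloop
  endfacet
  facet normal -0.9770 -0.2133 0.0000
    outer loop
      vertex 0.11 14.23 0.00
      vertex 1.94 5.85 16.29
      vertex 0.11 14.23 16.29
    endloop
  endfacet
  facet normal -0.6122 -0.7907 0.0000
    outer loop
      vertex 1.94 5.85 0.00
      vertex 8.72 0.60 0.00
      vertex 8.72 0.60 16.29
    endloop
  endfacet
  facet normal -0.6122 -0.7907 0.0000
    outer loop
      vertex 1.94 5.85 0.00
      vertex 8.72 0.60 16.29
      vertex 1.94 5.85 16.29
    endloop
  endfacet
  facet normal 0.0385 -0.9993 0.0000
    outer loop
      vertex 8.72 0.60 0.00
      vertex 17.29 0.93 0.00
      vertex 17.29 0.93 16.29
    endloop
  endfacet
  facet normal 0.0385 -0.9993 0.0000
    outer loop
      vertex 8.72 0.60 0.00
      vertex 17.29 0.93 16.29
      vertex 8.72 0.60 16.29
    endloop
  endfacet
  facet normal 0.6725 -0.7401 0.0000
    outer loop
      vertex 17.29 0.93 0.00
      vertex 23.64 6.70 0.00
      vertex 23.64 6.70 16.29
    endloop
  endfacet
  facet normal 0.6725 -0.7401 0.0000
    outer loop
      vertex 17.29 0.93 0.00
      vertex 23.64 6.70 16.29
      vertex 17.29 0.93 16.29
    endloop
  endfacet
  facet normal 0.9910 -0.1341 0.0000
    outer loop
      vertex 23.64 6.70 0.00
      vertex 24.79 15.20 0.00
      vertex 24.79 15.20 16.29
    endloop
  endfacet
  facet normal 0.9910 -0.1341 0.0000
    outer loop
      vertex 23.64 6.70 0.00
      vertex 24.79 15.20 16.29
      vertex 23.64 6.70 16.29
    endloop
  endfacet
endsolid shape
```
; perimeter-only toolpath
G21 ; units = mm
G90 ; absolute positioning
G28 ; home
; layer 1
G0 Z2.33
G0 X24.79 Y15.20
G1 X20.22 Y22.46
G1 X12.05 Y25.07
G1 X4.11 Y21.82
G1 X0.11 Y14.23
G1 X1.94 Y5.85
G1 X8.72 Y0.60
G1 X17.29 Y0.93
G1 X23.64 Y6.70
G1 X24.79 Y15.20
; layer 2
G0 Z4.65
G0 X24.79 Y15.20
G1 X20.22 Y22.46
G1 X12.05 Y25.07
G1 X4.11 Y21.82
G1 X0.11 Y14.23
G1 X1.94 Y5.85
G1 X8.72 Y0.60
G1 X17.29 Y0.93
G1 X23.64 Y6.70
G1 X24.79 Y15.20
; layer 3
G0 Z6.98
G0 X24.79 Y15.20
G1 X20.22 Y22.46
G1 X12.05 Y25.07
G1 X4.11 Y21.82
G1 X0.11 Y14.23
G1 X1.94 Y5.85
G1 X8.72 Y0.60
G1 X17.29 Y0.93
G1 X23.64 Y6.70
G1 X24.79 Y15.20
; layer 4
G0 Z9.31
G0 X24.79 Y15.20
G1 X20.22 Y22.46
G1 X12.05 Y25.07
G1 X4.11 Y21.82
G1 X0.11 Y14.23
G1 X1.94 Y5.85
G1 X8.72 Y0.60
G1 X17.29 Y0.93
G1 X23.64 Y6.70
G1 X24.79 Y15.20
; layer 5
G0 Z11.64
G0 X24.79 Y15.20
G1 X20.22 Y22.46
G1 X12.05 Y25.07
G1 X4.11 Y21.82
G1 X0.11 Y14.23
G1 X1.94 Y5.85
G1 X8.72 Y0.60
G1 X17.29 Y0.93
G1 X23.64 Y6.70
G1 X24.79 Y15.20
; layer 6
G0 Z13.96
G0 X24.79 Y15.20
G1 X20.22 Y22.46
G1 X12.05 Y25.07
G1 X4.11 Y21.82
G1 X0.11 Y14.23
G1 X1.94 Y5.85
G1 X8.72 Y0.60
G1 X17.29 Y0.93
G1 X23.64 Y6.70
G1 X24.79 Y15.20
; layer 7
G0 Z16.29
G0 X24.79 Y15.20
G1 X20.22 Y22.46
G1 X12.05 Y25.07
G1 X4.11 Y21.82
G1 X0.11 Y14.23
G1 X1.94 Y5.85
G1 X8.72 Y0.60
G1 X17.29 Y0.93
G1 X23.64 Y6.70
G1 X24.79 Y15.20
M2 ; end

The solid is a regular 9-sided prism (a cylinder approximated with 9 flat sides), circumscribed radius ≈ 12.5 mm, height ≈ 16.3 mm. Slicing at Δz = 2.33 mm — 7 equal slices spanning the solid's height, so layer i sits at z = i·h/7 — gives 7 non-empty perimeters. Each is a 9-segment closed polygon; G0 lifts to the layer z and rapids to the start vertex, then G1 traces the edges.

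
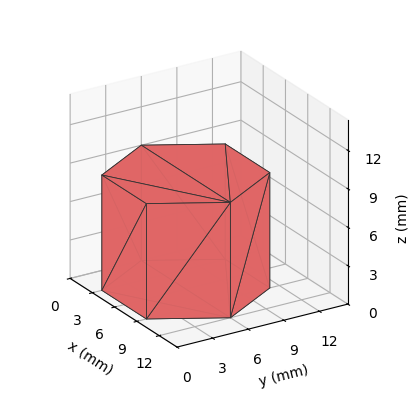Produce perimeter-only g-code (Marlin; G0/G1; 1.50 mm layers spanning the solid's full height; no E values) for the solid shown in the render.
Reading the render: the shape is a regular 6-sided prism (a cylinder approximated with 6 flat sides), circumscribed radius ≈ 6 mm, height ≈ 9 mm (dimensions read to the nearest mm from the axis ticks). For the g-code, the solid's height is divided into equal slices at the stated Δz and each level perimeter traced with G1 moves after a G0 lift.

; perimeter-only toolpath
G21 ; units = mm
G90 ; absolute positioning
G28 ; home
; layer 1
G0 Z1.50
G0 X12.00 Y6.00
G1 X9.00 Y11.20
G1 X3.00 Y11.20
G1 X0.00 Y6.00
G1 X3.00 Y0.80
G1 X9.00 Y0.80
G1 X12.00 Y6.00
; layer 2
G0 Z3.00
G0 X12.00 Y6.00
G1 X9.00 Y11.20
G1 X3.00 Y11.20
G1 X0.00 Y6.00
G1 X3.00 Y0.80
G1 X9.00 Y0.80
G1 X12.00 Y6.00
; layer 3
G0 Z4.50
G0 X12.00 Y6.00
G1 X9.00 Y11.20
G1 X3.00 Y11.20
G1 X0.00 Y6.00
G1 X3.00 Y0.80
G1 X9.00 Y0.80
G1 X12.00 Y6.00
; layer 4
G0 Z6.00
G0 X12.00 Y6.00
G1 X9.00 Y11.20
G1 X3.00 Y11.20
G1 X0.00 Y6.00
G1 X3.00 Y0.80
G1 X9.00 Y0.80
G1 X12.00 Y6.00
; layer 5
G0 Z7.50
G0 X12.00 Y6.00
G1 X9.00 Y11.20
G1 X3.00 Y11.20
G1 X0.00 Y6.00
G1 X3.00 Y0.80
G1 X9.00 Y0.80
G1 X12.00 Y6.00
; layer 6
G0 Z9.00
G0 X12.00 Y6.00
G1 X9.00 Y11.20
G1 X3.00 Y11.20
G1 X0.00 Y6.00
G1 X3.00 Y0.80
G1 X9.00 Y0.80
G1 X12.00 Y6.00
M2 ; end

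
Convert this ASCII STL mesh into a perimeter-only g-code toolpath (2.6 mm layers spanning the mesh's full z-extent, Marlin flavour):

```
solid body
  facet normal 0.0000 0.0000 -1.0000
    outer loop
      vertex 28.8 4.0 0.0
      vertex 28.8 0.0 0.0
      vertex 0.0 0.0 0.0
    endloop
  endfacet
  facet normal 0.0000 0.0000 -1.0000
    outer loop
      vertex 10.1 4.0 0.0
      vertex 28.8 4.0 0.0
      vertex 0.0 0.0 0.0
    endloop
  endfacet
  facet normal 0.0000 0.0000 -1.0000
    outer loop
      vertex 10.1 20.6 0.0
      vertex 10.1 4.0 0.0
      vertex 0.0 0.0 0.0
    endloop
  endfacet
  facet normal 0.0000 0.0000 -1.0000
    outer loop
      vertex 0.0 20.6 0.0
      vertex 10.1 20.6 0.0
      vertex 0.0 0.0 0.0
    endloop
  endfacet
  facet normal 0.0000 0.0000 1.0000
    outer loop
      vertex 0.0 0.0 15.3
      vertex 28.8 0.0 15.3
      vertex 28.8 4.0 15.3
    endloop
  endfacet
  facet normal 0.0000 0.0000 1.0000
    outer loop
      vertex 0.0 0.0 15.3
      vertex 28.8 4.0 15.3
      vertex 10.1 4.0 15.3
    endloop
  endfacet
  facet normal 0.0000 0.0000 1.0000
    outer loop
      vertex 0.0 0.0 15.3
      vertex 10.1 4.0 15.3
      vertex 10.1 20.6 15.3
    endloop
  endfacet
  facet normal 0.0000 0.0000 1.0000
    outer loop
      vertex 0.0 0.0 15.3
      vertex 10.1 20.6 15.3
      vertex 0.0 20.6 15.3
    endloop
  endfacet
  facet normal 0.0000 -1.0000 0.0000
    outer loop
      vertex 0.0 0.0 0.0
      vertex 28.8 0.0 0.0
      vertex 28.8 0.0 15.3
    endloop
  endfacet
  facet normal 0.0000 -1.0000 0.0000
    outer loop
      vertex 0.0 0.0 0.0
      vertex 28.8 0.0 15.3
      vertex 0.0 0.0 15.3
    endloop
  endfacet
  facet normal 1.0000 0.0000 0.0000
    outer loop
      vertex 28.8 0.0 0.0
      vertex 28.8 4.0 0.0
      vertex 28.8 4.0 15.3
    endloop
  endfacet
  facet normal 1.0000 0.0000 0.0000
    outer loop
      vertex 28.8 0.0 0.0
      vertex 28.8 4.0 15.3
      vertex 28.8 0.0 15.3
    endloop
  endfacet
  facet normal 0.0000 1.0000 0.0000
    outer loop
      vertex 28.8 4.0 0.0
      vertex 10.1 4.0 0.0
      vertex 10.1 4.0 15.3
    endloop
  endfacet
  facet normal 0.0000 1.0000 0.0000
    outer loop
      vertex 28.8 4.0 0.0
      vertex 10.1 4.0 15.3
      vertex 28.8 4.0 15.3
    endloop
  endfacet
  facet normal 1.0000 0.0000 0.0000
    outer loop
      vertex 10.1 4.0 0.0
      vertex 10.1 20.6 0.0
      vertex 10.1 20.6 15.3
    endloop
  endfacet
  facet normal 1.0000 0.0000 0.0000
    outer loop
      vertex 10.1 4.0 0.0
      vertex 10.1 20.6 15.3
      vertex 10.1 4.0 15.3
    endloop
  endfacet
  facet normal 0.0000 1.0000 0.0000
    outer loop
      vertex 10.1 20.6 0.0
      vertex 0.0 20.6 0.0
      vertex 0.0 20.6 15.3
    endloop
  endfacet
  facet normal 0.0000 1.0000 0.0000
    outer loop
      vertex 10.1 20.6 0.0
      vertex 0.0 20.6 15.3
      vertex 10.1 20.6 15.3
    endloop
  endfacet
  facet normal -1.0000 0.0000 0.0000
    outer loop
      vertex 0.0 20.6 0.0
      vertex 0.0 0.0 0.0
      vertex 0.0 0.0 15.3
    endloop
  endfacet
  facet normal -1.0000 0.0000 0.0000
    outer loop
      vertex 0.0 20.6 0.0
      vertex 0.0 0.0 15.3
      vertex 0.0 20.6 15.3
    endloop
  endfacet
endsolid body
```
; perimeter-only toolpath
G21 ; units = mm
G90 ; absolute positioning
G28 ; home
; layer 1
G0 Z2.6
G0 X0.0 Y0.0
G1 X28.8 Y0.0
G1 X28.8 Y4.0
G1 X10.1 Y4.0
G1 X10.1 Y20.6
G1 X0.0 Y20.6
G1 X0.0 Y0.0
; layer 2
G0 Z5.1
G0 X0.0 Y0.0
G1 X28.8 Y0.0
G1 X28.8 Y4.0
G1 X10.1 Y4.0
G1 X10.1 Y20.6
G1 X0.0 Y20.6
G1 X0.0 Y0.0
; layer 3
G0 Z7.7
G0 X0.0 Y0.0
G1 X28.8 Y0.0
G1 X28.8 Y4.0
G1 X10.1 Y4.0
G1 X10.1 Y20.6
G1 X0.0 Y20.6
G1 X0.0 Y0.0
; layer 4
G0 Z10.2
G0 X0.0 Y0.0
G1 X28.8 Y0.0
G1 X28.8 Y4.0
G1 X10.1 Y4.0
G1 X10.1 Y20.6
G1 X0.0 Y20.6
G1 X0.0 Y0.0
; layer 5
G0 Z12.8
G0 X0.0 Y0.0
G1 X28.8 Y0.0
G1 X28.8 Y4.0
G1 X10.1 Y4.0
G1 X10.1 Y20.6
G1 X0.0 Y20.6
G1 X0.0 Y0.0
; layer 6
G0 Z15.3
G0 X0.0 Y0.0
G1 X28.8 Y0.0
G1 X28.8 Y4.0
G1 X10.1 Y4.0
G1 X10.1 Y20.6
G1 X0.0 Y20.6
G1 X0.0 Y0.0
M2 ; end

The solid is an L-shaped prism: outer 28.8 × 20.6 mm, arm thicknesses ≈ 4 mm (horizontal) and 10.1 mm (vertical), extruded 15.3 mm in z. Slicing at Δz = 2.6 mm — 6 equal slices spanning the solid's height, so layer i sits at z = i·h/6 — gives 6 non-empty perimeters. Each is a 6-segment closed polygon; G0 lifts to the layer z and rapids to the start vertex, then G1 traces the edges.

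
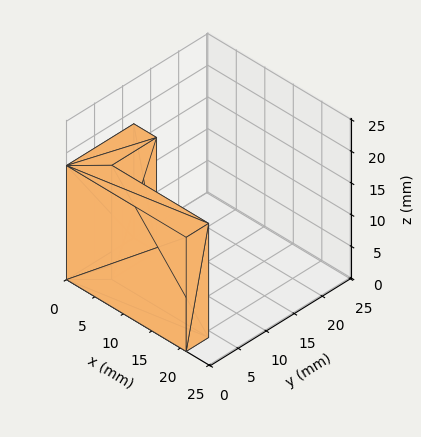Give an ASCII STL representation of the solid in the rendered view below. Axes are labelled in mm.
Reading the render: the shape is an L-shaped prism: outer 21 × 12 mm, arm thicknesses ≈ 4 mm (horizontal) and 4 mm (vertical), extruded 18 mm in z (dimensions read to the nearest mm from the axis ticks). For the STL, each face is triangulated and given an outward normal.

solid part
  facet normal 0.0000 0.0000 -1.0000
    outer loop
      vertex 21.00 4.00 0.00
      vertex 21.00 0.00 0.00
      vertex 0.00 0.00 0.00
    endloop
  endfacet
  facet normal 0.0000 0.0000 -1.0000
    outer loop
      vertex 4.00 4.00 0.00
      vertex 21.00 4.00 0.00
      vertex 0.00 0.00 0.00
    endloop
  endfacet
  facet normal 0.0000 0.0000 -1.0000
    outer loop
      vertex 4.00 12.00 0.00
      vertex 4.00 4.00 0.00
      vertex 0.00 0.00 0.00
    endloop
  endfacet
  facet normal 0.0000 0.0000 -1.0000
    outer loop
      vertex 0.00 12.00 0.00
      vertex 4.00 12.00 0.00
      vertex 0.00 0.00 0.00
    endloop
  endfacet
  facet normal 0.0000 0.0000 1.0000
    outer loop
      vertex 0.00 0.00 18.00
      vertex 21.00 0.00 18.00
      vertex 21.00 4.00 18.00
    endloop
  endfacet
  facet normal 0.0000 0.0000 1.0000
    outer loop
      vertex 0.00 0.00 18.00
      vertex 21.00 4.00 18.00
      vertex 4.00 4.00 18.00
    endloop
  endfacet
  facet normal 0.0000 0.0000 1.0000
    outer loop
      vertex 0.00 0.00 18.00
      vertex 4.00 4.00 18.00
      vertex 4.00 12.00 18.00
    endloop
  endfacet
  facet normal 0.0000 0.0000 1.0000
    outer loop
      vertex 0.00 0.00 18.00
      vertex 4.00 12.00 18.00
      vertex 0.00 12.00 18.00
    endloop
  endfacet
  facet normal 0.0000 -1.0000 0.0000
    outer loop
      vertex 0.00 0.00 0.00
      vertex 21.00 0.00 0.00
      vertex 21.00 0.00 18.00
    endloop
  endfacet
  facet normal 0.0000 -1.0000 0.0000
    outer loop
      vertex 0.00 0.00 0.00
      vertex 21.00 0.00 18.00
      vertex 0.00 0.00 18.00
    endloop
  endfacet
  facet normal 1.0000 0.0000 0.0000
    outer loop
      vertex 21.00 0.00 0.00
      vertex 21.00 4.00 0.00
      vertex 21.00 4.00 18.00
    endloop
  endfacet
  facet normal 1.0000 0.0000 0.0000
    outer loop
      vertex 21.00 0.00 0.00
      vertex 21.00 4.00 18.00
      vertex 21.00 0.00 18.00
    endloop
  endfacet
  facet normal 0.0000 1.0000 0.0000
    outer loop
      vertex 21.00 4.00 0.00
      vertex 4.00 4.00 0.00
      vertex 4.00 4.00 18.00
    endloop
  endfacet
  facet normal 0.0000 1.0000 0.0000
    outer loop
      vertex 21.00 4.00 0.00
      vertex 4.00 4.00 18.00
      vertex 21.00 4.00 18.00
    endloop
  endfacet
  facet normal 1.0000 0.0000 0.0000
    outer loop
      vertex 4.00 4.00 0.00
      vertex 4.00 12.00 0.00
      vertex 4.00 12.00 18.00
    endloop
  endfacet
  facet normal 1.0000 0.0000 0.0000
    outer loop
      vertex 4.00 4.00 0.00
      vertex 4.00 12.00 18.00
      vertex 4.00 4.00 18.00
    endloop
  endfacet
  facet normal 0.0000 1.0000 0.0000
    outer loop
      vertex 4.00 12.00 0.00
      vertex 0.00 12.00 0.00
      vertex 0.00 12.00 18.00
    endloop
  endfacet
  facet normal 0.0000 1.0000 0.0000
    outer loop
      vertex 4.00 12.00 0.00
      vertex 0.00 12.00 18.00
      vertex 4.00 12.00 18.00
    endloop
  endfacet
  facet normal -1.0000 0.0000 0.0000
    outer loop
      vertex 0.00 12.00 0.00
      vertex 0.00 0.00 0.00
      vertex 0.00 0.00 18.00
    endloop
  endfacet
  facet normal -1.0000 0.0000 0.0000
    outer loop
      vertex 0.00 12.00 0.00
      vertex 0.00 0.00 18.00
      vertex 0.00 12.00 18.00
    endloop
  endfacet
endsolid part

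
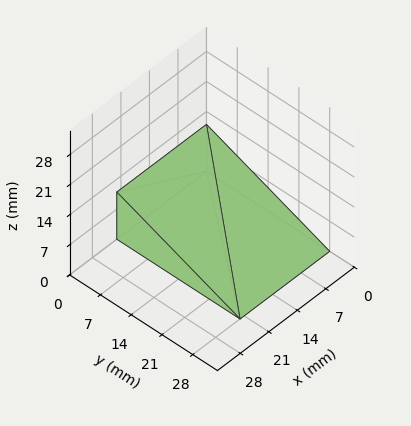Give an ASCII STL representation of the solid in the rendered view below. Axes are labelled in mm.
Reading the render: the shape is a wedge (ramp): 22 × 28 mm base, rising to 11 mm along the y=0 edge and sloping linearly to z=0 at y=28 (dimensions read to the nearest mm from the axis ticks). For the STL, each face is triangulated and given an outward normal.

solid part
  facet normal 0.0000 0.0000 -1.0000
    outer loop
      vertex 22.000 28.000 0.000
      vertex 22.000 0.000 0.000
      vertex 0.000 0.000 0.000
    endloop
  endfacet
  facet normal 0.0000 0.0000 -1.0000
    outer loop
      vertex 0.000 28.000 0.000
      vertex 22.000 28.000 0.000
      vertex 0.000 0.000 0.000
    endloop
  endfacet
  facet normal 0.0000 -1.0000 0.0000
    outer loop
      vertex 0.000 0.000 0.000
      vertex 22.000 0.000 0.000
      vertex 22.000 0.000 11.000
    endloop
  endfacet
  facet normal 0.0000 -1.0000 0.0000
    outer loop
      vertex 0.000 0.000 0.000
      vertex 22.000 0.000 11.000
      vertex 0.000 0.000 11.000
    endloop
  endfacet
  facet normal 0.0000 0.3657 0.9308
    outer loop
      vertex 0.000 0.000 11.000
      vertex 22.000 0.000 11.000
      vertex 22.000 28.000 0.000
    endloop
  endfacet
  facet normal 0.0000 0.3657 0.9308
    outer loop
      vertex 0.000 0.000 11.000
      vertex 22.000 28.000 0.000
      vertex 0.000 28.000 0.000
    endloop
  endfacet
  facet normal -1.0000 0.0000 0.0000
    outer loop
      vertex 0.000 0.000 11.000
      vertex 0.000 28.000 0.000
      vertex 0.000 0.000 0.000
    endloop
  endfacet
  facet normal 1.0000 0.0000 0.0000
    outer loop
      vertex 22.000 0.000 0.000
      vertex 22.000 28.000 0.000
      vertex 22.000 0.000 11.000
    endloop
  endfacet
endsolid part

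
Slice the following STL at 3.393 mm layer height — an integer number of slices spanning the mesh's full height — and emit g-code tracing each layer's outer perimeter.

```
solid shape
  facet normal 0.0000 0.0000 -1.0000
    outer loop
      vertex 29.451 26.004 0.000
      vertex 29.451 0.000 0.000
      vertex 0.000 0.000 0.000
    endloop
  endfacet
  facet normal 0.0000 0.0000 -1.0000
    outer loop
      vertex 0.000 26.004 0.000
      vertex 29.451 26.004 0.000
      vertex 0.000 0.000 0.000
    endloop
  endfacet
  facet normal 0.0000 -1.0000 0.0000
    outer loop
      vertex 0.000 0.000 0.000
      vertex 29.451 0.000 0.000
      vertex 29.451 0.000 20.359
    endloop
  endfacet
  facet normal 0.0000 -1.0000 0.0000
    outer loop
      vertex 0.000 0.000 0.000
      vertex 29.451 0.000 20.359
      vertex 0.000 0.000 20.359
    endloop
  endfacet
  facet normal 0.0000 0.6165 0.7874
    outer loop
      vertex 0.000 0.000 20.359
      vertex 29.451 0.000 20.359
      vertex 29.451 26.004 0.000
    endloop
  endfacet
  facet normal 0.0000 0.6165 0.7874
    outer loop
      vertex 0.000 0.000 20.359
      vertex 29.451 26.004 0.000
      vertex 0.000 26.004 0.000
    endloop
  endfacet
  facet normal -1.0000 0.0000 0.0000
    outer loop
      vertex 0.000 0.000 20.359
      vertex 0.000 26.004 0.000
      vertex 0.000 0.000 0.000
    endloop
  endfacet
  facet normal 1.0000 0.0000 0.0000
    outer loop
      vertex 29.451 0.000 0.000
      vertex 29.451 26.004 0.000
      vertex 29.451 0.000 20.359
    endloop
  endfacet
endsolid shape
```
; perimeter-only toolpath
G21 ; units = mm
G90 ; absolute positioning
G28 ; home
; layer 1
G0 Z3.393
G0 X0.000 Y0.000
G1 X29.451 Y0.000
G1 X29.451 Y21.670
G1 X0.000 Y21.670
G1 X0.000 Y0.000
; layer 2
G0 Z6.786
G0 X0.000 Y0.000
G1 X29.451 Y0.000
G1 X29.451 Y17.336
G1 X0.000 Y17.336
G1 X0.000 Y0.000
; layer 3
G0 Z10.180
G0 X0.000 Y0.000
G1 X29.451 Y0.000
G1 X29.451 Y13.002
G1 X0.000 Y13.002
G1 X0.000 Y0.000
; layer 4
G0 Z13.573
G0 X0.000 Y0.000
G1 X29.451 Y0.000
G1 X29.451 Y8.668
G1 X0.000 Y8.668
G1 X0.000 Y0.000
; layer 5
G0 Z16.966
G0 X0.000 Y0.000
G1 X29.451 Y0.000
G1 X29.451 Y4.334
G1 X0.000 Y4.334
G1 X0.000 Y0.000
M2 ; end

The solid is a wedge (ramp): 29.5 × 26 mm base, rising to 20.4 mm along the y=0 edge and sloping linearly to z=0 at y=26. Slicing at Δz = 3.393 mm — 6 equal slices spanning the solid's height, so layer i sits at z = i·h/6 — gives 5 non-empty perimeters. Each is a 4-segment closed polygon; G0 lifts to the layer z and rapids to the start vertex, then G1 traces the edges. The cross-section shrinks linearly with z (the slice at the apex is degenerate and omitted).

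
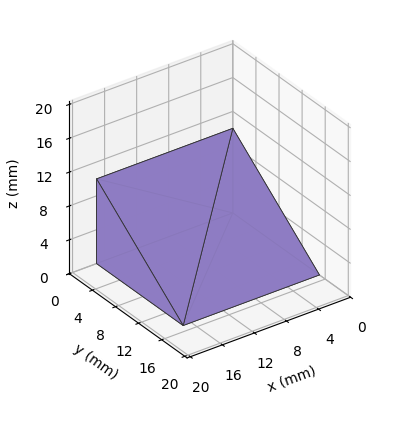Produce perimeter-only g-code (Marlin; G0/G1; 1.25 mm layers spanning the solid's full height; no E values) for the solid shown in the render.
Reading the render: the shape is a wedge (ramp): 17 × 15 mm base, rising to 10 mm along the y=0 edge and sloping linearly to z=0 at y=15 (dimensions read to the nearest mm from the axis ticks). For the g-code, the solid's height is divided into equal slices at the stated Δz and each level perimeter traced with G1 moves after a G0 lift.

; perimeter-only toolpath
G21 ; units = mm
G90 ; absolute positioning
G28 ; home
; layer 1
G0 Z1.25
G0 X0.00 Y0.00
G1 X17.00 Y0.00
G1 X17.00 Y13.12
G1 X0.00 Y13.12
G1 X0.00 Y0.00
; layer 2
G0 Z2.50
G0 X0.00 Y0.00
G1 X17.00 Y0.00
G1 X17.00 Y11.25
G1 X0.00 Y11.25
G1 X0.00 Y0.00
; layer 3
G0 Z3.75
G0 X0.00 Y0.00
G1 X17.00 Y0.00
G1 X17.00 Y9.38
G1 X0.00 Y9.38
G1 X0.00 Y0.00
; layer 4
G0 Z5.00
G0 X0.00 Y0.00
G1 X17.00 Y0.00
G1 X17.00 Y7.50
G1 X0.00 Y7.50
G1 X0.00 Y0.00
; layer 5
G0 Z6.25
G0 X0.00 Y0.00
G1 X17.00 Y0.00
G1 X17.00 Y5.62
G1 X0.00 Y5.62
G1 X0.00 Y0.00
; layer 6
G0 Z7.50
G0 X0.00 Y0.00
G1 X17.00 Y0.00
G1 X17.00 Y3.75
G1 X0.00 Y3.75
G1 X0.00 Y0.00
; layer 7
G0 Z8.75
G0 X0.00 Y0.00
G1 X17.00 Y0.00
G1 X17.00 Y1.88
G1 X0.00 Y1.88
G1 X0.00 Y0.00
M2 ; end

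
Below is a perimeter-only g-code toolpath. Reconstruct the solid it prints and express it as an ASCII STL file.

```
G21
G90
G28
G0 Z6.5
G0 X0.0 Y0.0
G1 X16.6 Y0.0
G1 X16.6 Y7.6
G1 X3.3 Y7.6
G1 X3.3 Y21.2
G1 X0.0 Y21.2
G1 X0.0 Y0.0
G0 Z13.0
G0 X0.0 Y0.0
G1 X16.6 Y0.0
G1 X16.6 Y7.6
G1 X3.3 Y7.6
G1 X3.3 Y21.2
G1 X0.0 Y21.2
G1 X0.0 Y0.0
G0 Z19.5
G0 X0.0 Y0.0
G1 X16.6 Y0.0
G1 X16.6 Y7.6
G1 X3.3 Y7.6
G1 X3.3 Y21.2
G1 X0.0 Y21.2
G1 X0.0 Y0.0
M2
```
solid part
  facet normal 0.0000 0.0000 -1.0000
    outer loop
      vertex 16.6 7.6 0.0
      vertex 16.6 0.0 0.0
      vertex 0.0 0.0 0.0
    endloop
  endfacet
  facet normal 0.0000 0.0000 -1.0000
    outer loop
      vertex 3.3 7.6 0.0
      vertex 16.6 7.6 0.0
      vertex 0.0 0.0 0.0
    endloop
  endfacet
  facet normal 0.0000 0.0000 -1.0000
    outer loop
      vertex 3.3 21.2 0.0
      vertex 3.3 7.6 0.0
      vertex 0.0 0.0 0.0
    endloop
  endfacet
  facet normal 0.0000 0.0000 -1.0000
    outer loop
      vertex 0.0 21.2 0.0
      vertex 3.3 21.2 0.0
      vertex 0.0 0.0 0.0
    endloop
  endfacet
  facet normal 0.0000 0.0000 1.0000
    outer loop
      vertex 0.0 0.0 19.5
      vertex 16.6 0.0 19.5
      vertex 16.6 7.6 19.5
    endloop
  endfacet
  facet normal 0.0000 0.0000 1.0000
    outer loop
      vertex 0.0 0.0 19.5
      vertex 16.6 7.6 19.5
      vertex 3.3 7.6 19.5
    endloop
  endfacet
  facet normal 0.0000 0.0000 1.0000
    outer loop
      vertex 0.0 0.0 19.5
      vertex 3.3 7.6 19.5
      vertex 3.3 21.2 19.5
    endloop
  endfacet
  facet normal 0.0000 0.0000 1.0000
    outer loop
      vertex 0.0 0.0 19.5
      vertex 3.3 21.2 19.5
      vertex 0.0 21.2 19.5
    endloop
  endfacet
  facet normal 0.0000 -1.0000 0.0000
    outer loop
      vertex 0.0 0.0 0.0
      vertex 16.6 0.0 0.0
      vertex 16.6 0.0 19.5
    endloop
  endfacet
  facet normal 0.0000 -1.0000 0.0000
    outer loop
      vertex 0.0 0.0 0.0
      vertex 16.6 0.0 19.5
      vertex 0.0 0.0 19.5
    endloop
  endfacet
  facet normal 1.0000 0.0000 0.0000
    outer loop
      vertex 16.6 0.0 0.0
      vertex 16.6 7.6 0.0
      vertex 16.6 7.6 19.5
    endloop
  endfacet
  facet normal 1.0000 0.0000 0.0000
    outer loop
      vertex 16.6 0.0 0.0
      vertex 16.6 7.6 19.5
      vertex 16.6 0.0 19.5
    endloop
  endfacet
  facet normal 0.0000 1.0000 0.0000
    outer loop
      vertex 16.6 7.6 0.0
      vertex 3.3 7.6 0.0
      vertex 3.3 7.6 19.5
    endloop
  endfacet
  facet normal 0.0000 1.0000 0.0000
    outer loop
      vertex 16.6 7.6 0.0
      vertex 3.3 7.6 19.5
      vertex 16.6 7.6 19.5
    endloop
  endfacet
  facet normal 1.0000 0.0000 0.0000
    outer loop
      vertex 3.3 7.6 0.0
      vertex 3.3 21.2 0.0
      vertex 3.3 21.2 19.5
    endloop
  endfacet
  facet normal 1.0000 0.0000 0.0000
    outer loop
      vertex 3.3 7.6 0.0
      vertex 3.3 21.2 19.5
      vertex 3.3 7.6 19.5
    endloop
  endfacet
  facet normal 0.0000 1.0000 0.0000
    outer loop
      vertex 3.3 21.2 0.0
      vertex 0.0 21.2 0.0
      vertex 0.0 21.2 19.5
    endloop
  endfacet
  facet normal 0.0000 1.0000 0.0000
    outer loop
      vertex 3.3 21.2 0.0
      vertex 0.0 21.2 19.5
      vertex 3.3 21.2 19.5
    endloop
  endfacet
  facet normal -1.0000 0.0000 0.0000
    outer loop
      vertex 0.0 21.2 0.0
      vertex 0.0 0.0 0.0
      vertex 0.0 0.0 19.5
    endloop
  endfacet
  facet normal -1.0000 0.0000 0.0000
    outer loop
      vertex 0.0 21.2 0.0
      vertex 0.0 0.0 19.5
      vertex 0.0 21.2 19.5
    endloop
  endfacet
endsolid part

The G0 Z moves step by Δz≈6.5 mm. Every layer's G1 loop is the same polygon, so the solid is a straight extrusion of it from z=0 to z≈19.5. Closing with flat bottom and top caps and triangulating gives 20 facets — an L-shaped prism: outer 16.6 × 21.2 mm, arm thicknesses ≈ 7.6 mm (horizontal) and 3.3 mm (vertical), extruded 19.5 mm in z.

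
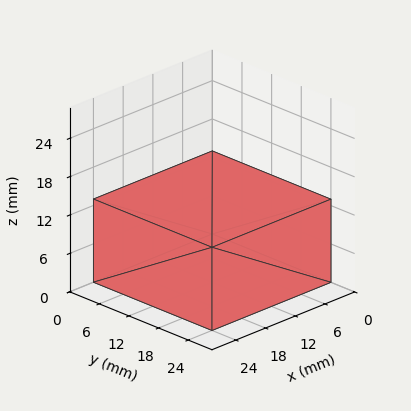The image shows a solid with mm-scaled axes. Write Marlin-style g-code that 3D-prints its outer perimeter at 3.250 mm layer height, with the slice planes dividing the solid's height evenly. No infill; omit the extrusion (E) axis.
Reading the render: the shape is a rectangular box, roughly 24 × 24 mm footprint and 13 mm tall (dimensions read to the nearest mm from the axis ticks). For the g-code, the solid's height is divided into equal slices at the stated Δz and each level perimeter traced with G1 moves after a G0 lift.

; perimeter-only toolpath
G21 ; units = mm
G90 ; absolute positioning
G28 ; home
; layer 1
G0 Z3.250
G0 X0.000 Y0.000
G1 X24.000 Y0.000
G1 X24.000 Y24.000
G1 X0.000 Y24.000
G1 X0.000 Y0.000
; layer 2
G0 Z6.500
G0 X0.000 Y0.000
G1 X24.000 Y0.000
G1 X24.000 Y24.000
G1 X0.000 Y24.000
G1 X0.000 Y0.000
; layer 3
G0 Z9.750
G0 X0.000 Y0.000
G1 X24.000 Y0.000
G1 X24.000 Y24.000
G1 X0.000 Y24.000
G1 X0.000 Y0.000
; layer 4
G0 Z13.000
G0 X0.000 Y0.000
G1 X24.000 Y0.000
G1 X24.000 Y24.000
G1 X0.000 Y24.000
G1 X0.000 Y0.000
M2 ; end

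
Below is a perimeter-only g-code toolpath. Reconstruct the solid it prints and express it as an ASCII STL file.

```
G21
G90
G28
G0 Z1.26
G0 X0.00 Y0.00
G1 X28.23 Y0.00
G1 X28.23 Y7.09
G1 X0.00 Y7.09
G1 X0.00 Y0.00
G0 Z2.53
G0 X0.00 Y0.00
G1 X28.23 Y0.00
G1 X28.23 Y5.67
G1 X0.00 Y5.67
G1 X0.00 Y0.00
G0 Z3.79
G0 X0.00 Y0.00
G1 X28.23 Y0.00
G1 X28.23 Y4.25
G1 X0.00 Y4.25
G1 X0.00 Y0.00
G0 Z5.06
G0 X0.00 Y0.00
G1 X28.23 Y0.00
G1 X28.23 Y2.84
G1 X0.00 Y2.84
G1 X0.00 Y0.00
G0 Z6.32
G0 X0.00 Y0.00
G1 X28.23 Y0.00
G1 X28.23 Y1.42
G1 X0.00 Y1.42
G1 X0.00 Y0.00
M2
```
solid part
  facet normal 0.0000 0.0000 -1.0000
    outer loop
      vertex 28.23 8.51 0.00
      vertex 28.23 0.00 0.00
      vertex 0.00 0.00 0.00
    endloop
  endfacet
  facet normal 0.0000 0.0000 -1.0000
    outer loop
      vertex 0.00 8.51 0.00
      vertex 28.23 8.51 0.00
      vertex 0.00 0.00 0.00
    endloop
  endfacet
  facet normal 0.0000 -1.0000 0.0000
    outer loop
      vertex 0.00 0.00 0.00
      vertex 28.23 0.00 0.00
      vertex 28.23 0.00 7.59
    endloop
  endfacet
  facet normal 0.0000 -1.0000 0.0000
    outer loop
      vertex 0.00 0.00 0.00
      vertex 28.23 0.00 7.59
      vertex 0.00 0.00 7.59
    endloop
  endfacet
  facet normal 0.0000 0.6656 0.7463
    outer loop
      vertex 0.00 0.00 7.59
      vertex 28.23 0.00 7.59
      vertex 28.23 8.51 0.00
    endloop
  endfacet
  facet normal 0.0000 0.6656 0.7463
    outer loop
      vertex 0.00 0.00 7.59
      vertex 28.23 8.51 0.00
      vertex 0.00 8.51 0.00
    endloop
  endfacet
  facet normal -1.0000 0.0000 0.0000
    outer loop
      vertex 0.00 0.00 7.59
      vertex 0.00 8.51 0.00
      vertex 0.00 0.00 0.00
    endloop
  endfacet
  facet normal 1.0000 0.0000 0.0000
    outer loop
      vertex 28.23 0.00 0.00
      vertex 28.23 8.51 0.00
      vertex 28.23 0.00 7.59
    endloop
  endfacet
endsolid part

The G0 Z moves step by Δz≈1.26 mm. The G1 loops shrink linearly with z, so the solid tapers from its base footprint up to z≈7.59. Closing with a flat bottom cap and the tapered top and triangulating gives 8 facets — a wedge (ramp): 28.2 × 8.51 mm base, rising to 7.59 mm along the y=0 edge and sloping linearly to z=0 at y=8.51.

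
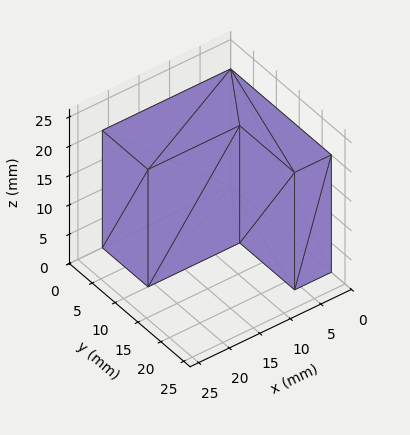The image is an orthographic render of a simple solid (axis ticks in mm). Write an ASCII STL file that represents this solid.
Reading the render: the shape is an L-shaped prism: outer 21 × 22 mm, arm thicknesses ≈ 10 mm (horizontal) and 6 mm (vertical), extruded 20 mm in z (dimensions read to the nearest mm from the axis ticks). For the STL, each face is triangulated and given an outward normal.

solid part
  facet normal 0.0000 0.0000 -1.0000
    outer loop
      vertex 21.00 10.00 0.00
      vertex 21.00 0.00 0.00
      vertex 0.00 0.00 0.00
    endloop
  endfacet
  facet normal 0.0000 0.0000 -1.0000
    outer loop
      vertex 6.00 10.00 0.00
      vertex 21.00 10.00 0.00
      vertex 0.00 0.00 0.00
    endloop
  endfacet
  facet normal 0.0000 0.0000 -1.0000
    outer loop
      vertex 6.00 22.00 0.00
      vertex 6.00 10.00 0.00
      vertex 0.00 0.00 0.00
    endloop
  endfacet
  facet normal 0.0000 0.0000 -1.0000
    outer loop
      vertex 0.00 22.00 0.00
      vertex 6.00 22.00 0.00
      vertex 0.00 0.00 0.00
    endloop
  endfacet
  facet normal 0.0000 0.0000 1.0000
    outer loop
      vertex 0.00 0.00 20.00
      vertex 21.00 0.00 20.00
      vertex 21.00 10.00 20.00
    endloop
  endfacet
  facet normal 0.0000 0.0000 1.0000
    outer loop
      vertex 0.00 0.00 20.00
      vertex 21.00 10.00 20.00
      vertex 6.00 10.00 20.00
    endloop
  endfacet
  facet normal 0.0000 0.0000 1.0000
    outer loop
      vertex 0.00 0.00 20.00
      vertex 6.00 10.00 20.00
      vertex 6.00 22.00 20.00
    endloop
  endfacet
  facet normal 0.0000 0.0000 1.0000
    outer loop
      vertex 0.00 0.00 20.00
      vertex 6.00 22.00 20.00
      vertex 0.00 22.00 20.00
    endloop
  endfacet
  facet normal 0.0000 -1.0000 0.0000
    outer loop
      vertex 0.00 0.00 0.00
      vertex 21.00 0.00 0.00
      vertex 21.00 0.00 20.00
    endloop
  endfacet
  facet normal 0.0000 -1.0000 0.0000
    outer loop
      vertex 0.00 0.00 0.00
      vertex 21.00 0.00 20.00
      vertex 0.00 0.00 20.00
    endloop
  endfacet
  facet normal 1.0000 0.0000 0.0000
    outer loop
      vertex 21.00 0.00 0.00
      vertex 21.00 10.00 0.00
      vertex 21.00 10.00 20.00
    endloop
  endfacet
  facet normal 1.0000 0.0000 0.0000
    outer loop
      vertex 21.00 0.00 0.00
      vertex 21.00 10.00 20.00
      vertex 21.00 0.00 20.00
    endloop
  endfacet
  facet normal 0.0000 1.0000 0.0000
    outer loop
      vertex 21.00 10.00 0.00
      vertex 6.00 10.00 0.00
      vertex 6.00 10.00 20.00
    endloop
  endfacet
  facet normal 0.0000 1.0000 0.0000
    outer loop
      vertex 21.00 10.00 0.00
      vertex 6.00 10.00 20.00
      vertex 21.00 10.00 20.00
    endloop
  endfacet
  facet normal 1.0000 0.0000 0.0000
    outer loop
      vertex 6.00 10.00 0.00
      vertex 6.00 22.00 0.00
      vertex 6.00 22.00 20.00
    endloop
  endfacet
  facet normal 1.0000 0.0000 0.0000
    outer loop
      vertex 6.00 10.00 0.00
      vertex 6.00 22.00 20.00
      vertex 6.00 10.00 20.00
    endloop
  endfacet
  facet normal 0.0000 1.0000 0.0000
    outer loop
      vertex 6.00 22.00 0.00
      vertex 0.00 22.00 0.00
      vertex 0.00 22.00 20.00
    endloop
  endfacet
  facet normal 0.0000 1.0000 0.0000
    outer loop
      vertex 6.00 22.00 0.00
      vertex 0.00 22.00 20.00
      vertex 6.00 22.00 20.00
    endloop
  endfacet
  facet normal -1.0000 0.0000 0.0000
    outer loop
      vertex 0.00 22.00 0.00
      vertex 0.00 0.00 0.00
      vertex 0.00 0.00 20.00
    endloop
  endfacet
  facet normal -1.0000 0.0000 0.0000
    outer loop
      vertex 0.00 22.00 0.00
      vertex 0.00 0.00 20.00
      vertex 0.00 22.00 20.00
    endloop
  endfacet
endsolid part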